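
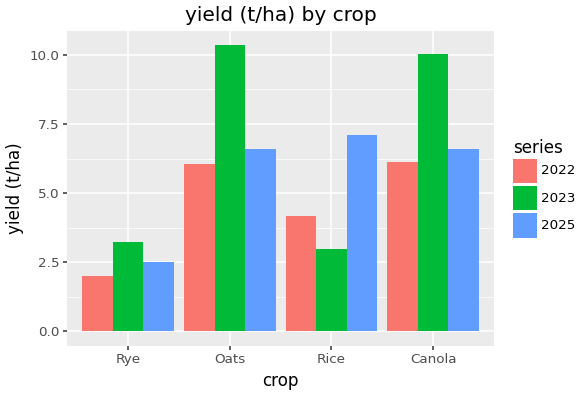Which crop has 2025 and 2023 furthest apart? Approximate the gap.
Rice: 2025 ≈ 7, 2023 ≈ 3 → gap ≈ 4. Next-largest (Oats) is only ≈ 3.

Rice, ≈ 4 t/ha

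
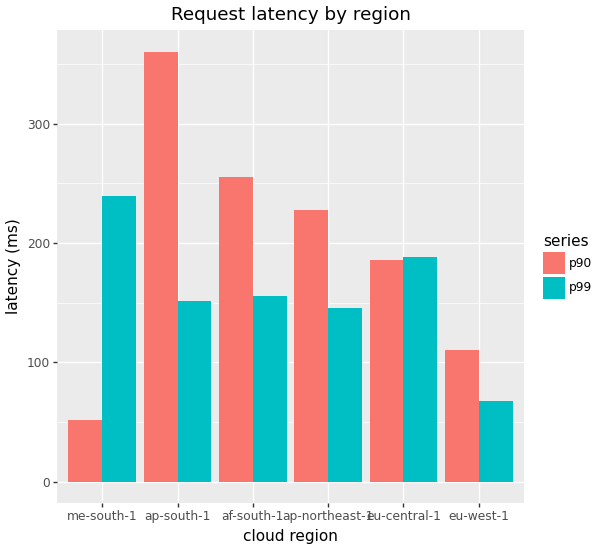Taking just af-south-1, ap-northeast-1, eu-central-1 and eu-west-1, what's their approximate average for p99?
(150 + 150 + 200 + 50) / 4 ≈ 138.

≈ 138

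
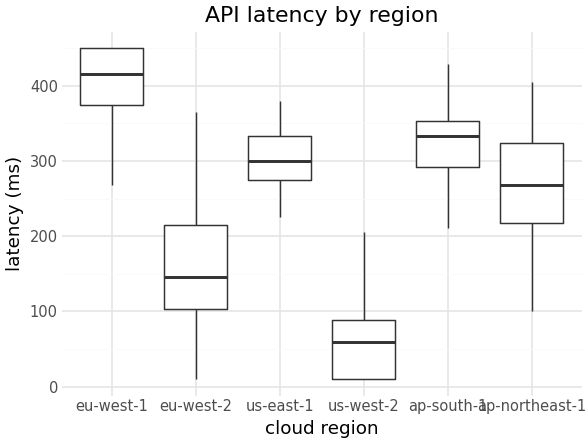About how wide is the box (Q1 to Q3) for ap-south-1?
≈ 50

Q3 ≈ 350, Q1 ≈ 300; IQR ≈ 50.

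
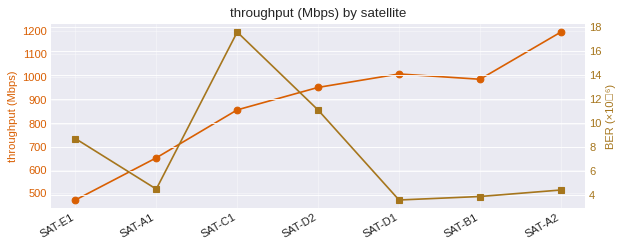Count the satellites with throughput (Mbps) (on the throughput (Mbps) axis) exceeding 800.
5

Above 800: SAT-C1, SAT-D2, SAT-D1, SAT-B1, SAT-A2.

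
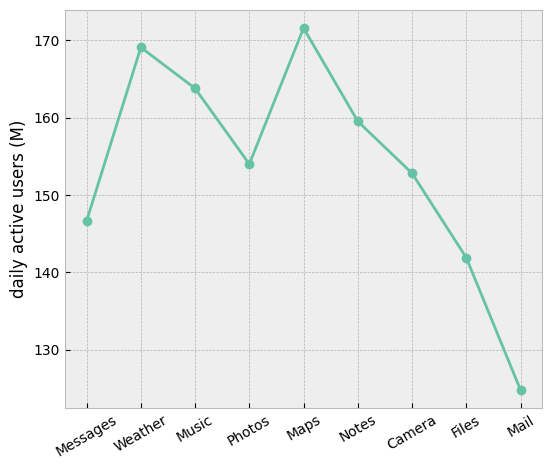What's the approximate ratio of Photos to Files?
≈ 1.11×

Photos ≈ 155, Files ≈ 140; 155/140 ≈ 1.11.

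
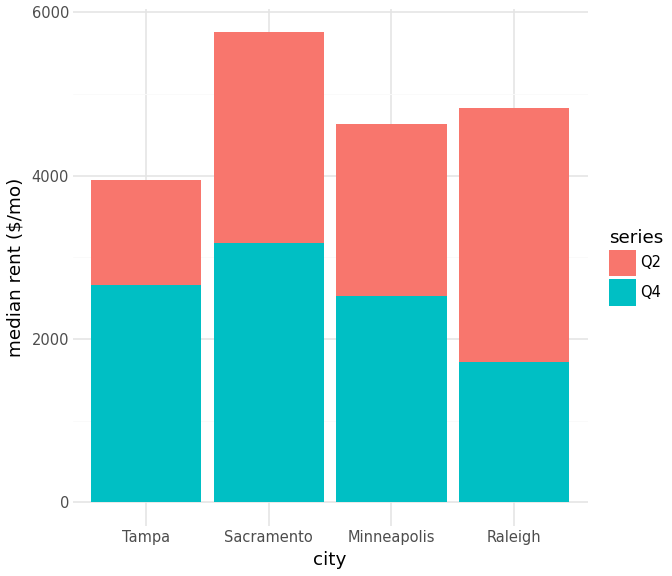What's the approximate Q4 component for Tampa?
Q4 top ≈ 2500, bottom ≈ 0; segment ≈ 2500.

≈ 2500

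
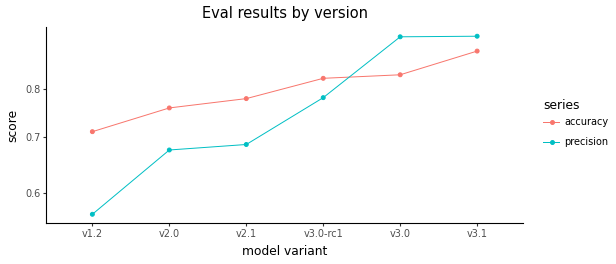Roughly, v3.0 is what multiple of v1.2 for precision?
v3.0 ≈ 0.90, v1.2 ≈ 0.55; 0.90/0.55 ≈ 1.64.

≈ 1.64×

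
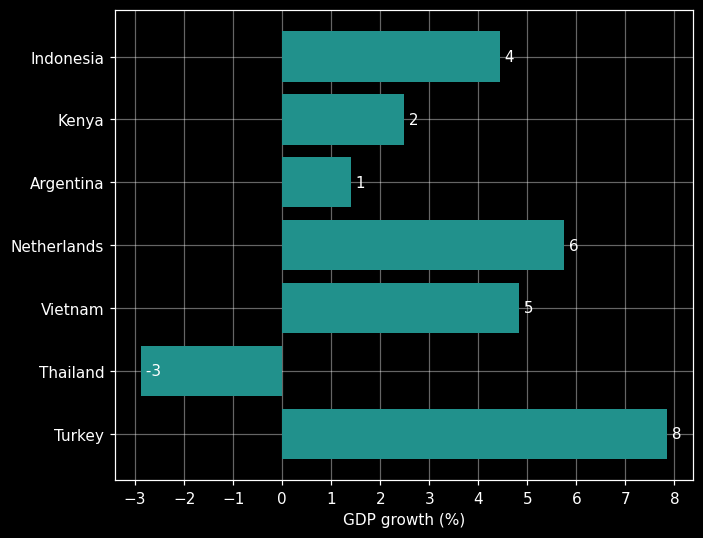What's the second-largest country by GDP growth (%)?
Top 3: Turkey ≈ 8, Netherlands ≈ 6, Vietnam ≈ 5.

Netherlands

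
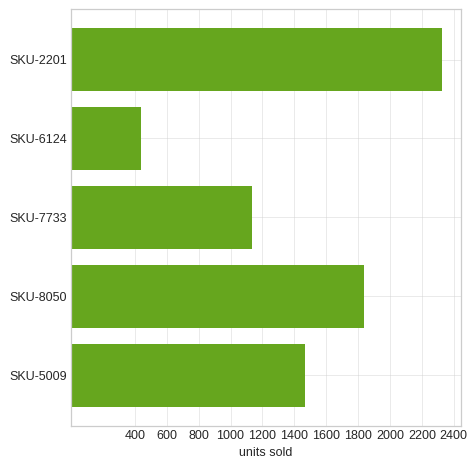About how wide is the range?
≈ 2000

Max SKU-2201 ≈ 2400, min SKU-6124 ≈ 400; range ≈ 2000.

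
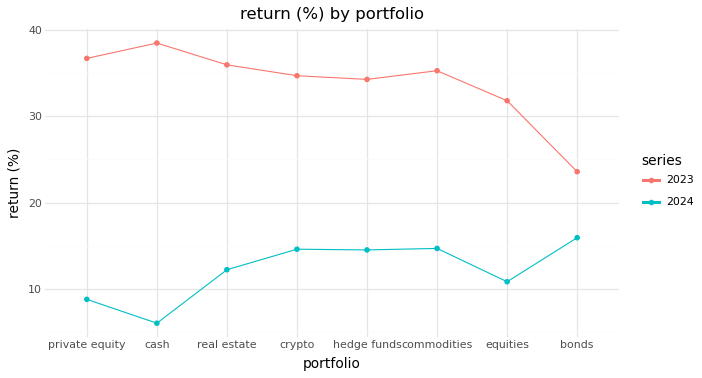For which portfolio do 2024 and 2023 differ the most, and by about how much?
cash: 2024 ≈ 5, 2023 ≈ 40 → gap ≈ 35. Next-largest (private equity) is only ≈ 25.

cash, ≈ 35 %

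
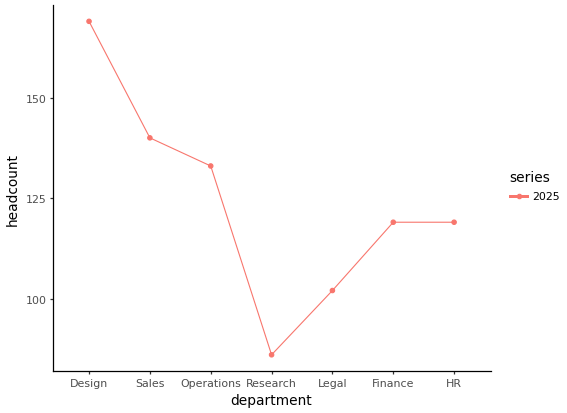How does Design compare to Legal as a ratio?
Design ≈ 170, Legal ≈ 100; 170/100 ≈ 1.7.

≈ 1.7×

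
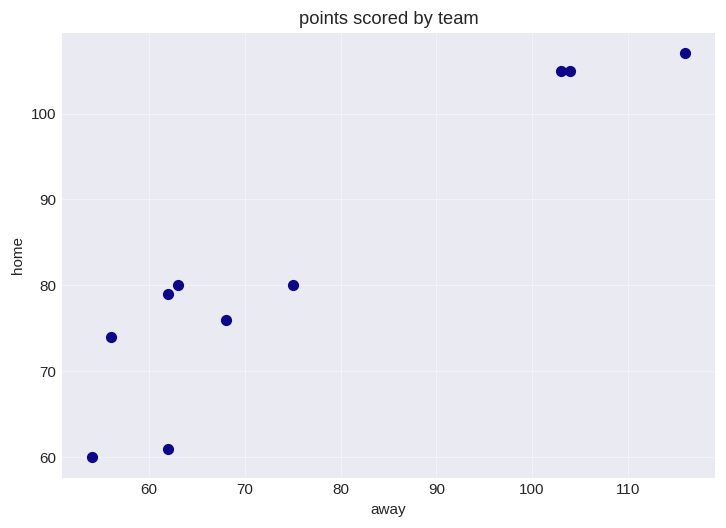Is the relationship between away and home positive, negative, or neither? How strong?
Points are positively correlated; strong (|r| ≈ 0.9).

positive, strong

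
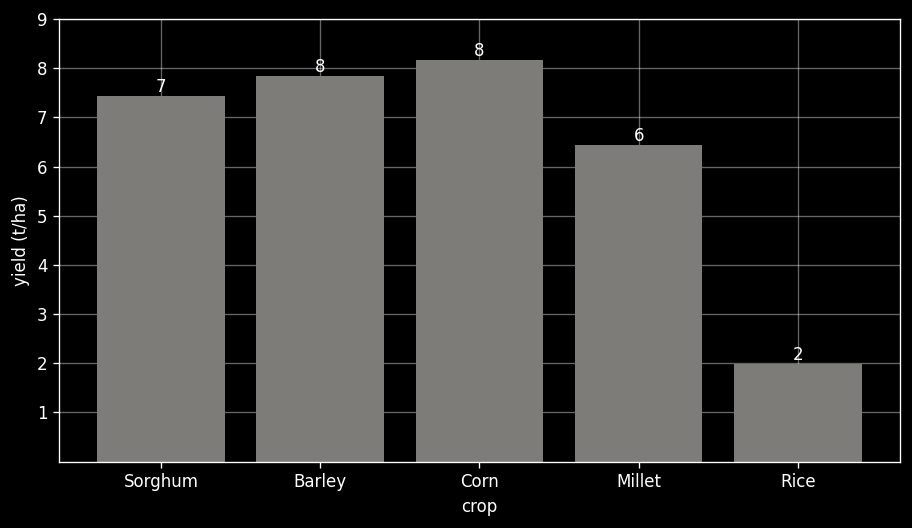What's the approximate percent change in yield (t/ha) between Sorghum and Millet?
Sorghum ≈ 7, Millet ≈ 6; (6 − 7) / 7 ≈ -14.3%.

≈ -14.3%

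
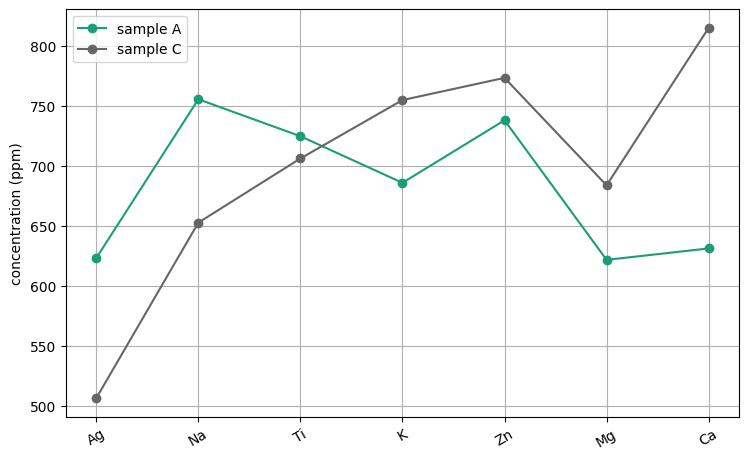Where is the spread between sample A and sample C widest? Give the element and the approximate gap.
Ca: sample A ≈ 650, sample C ≈ 800 → gap ≈ 150. Next-largest (Ag) is only ≈ 100.

Ca, ≈ 150 ppm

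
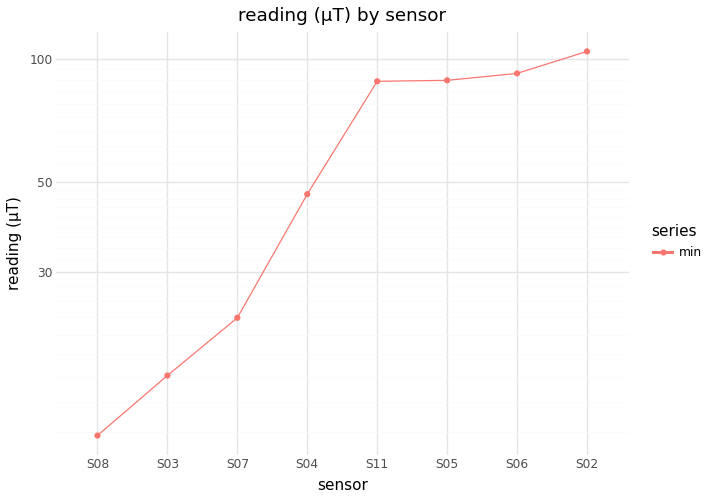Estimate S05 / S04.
≈ 1.8×

S05 ≈ 90, S04 ≈ 50; 90/50 ≈ 1.8.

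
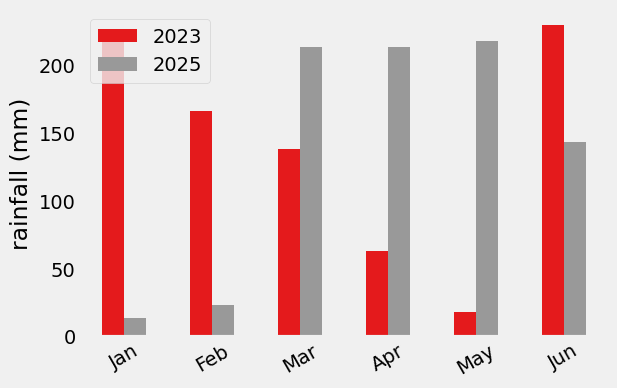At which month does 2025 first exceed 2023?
Mar

Feb: 2025 ≈ 20 vs 2023 ≈ 160 (not yet); Mar: 2025 ≈ 220 vs 2023 ≈ 140 (first crossover).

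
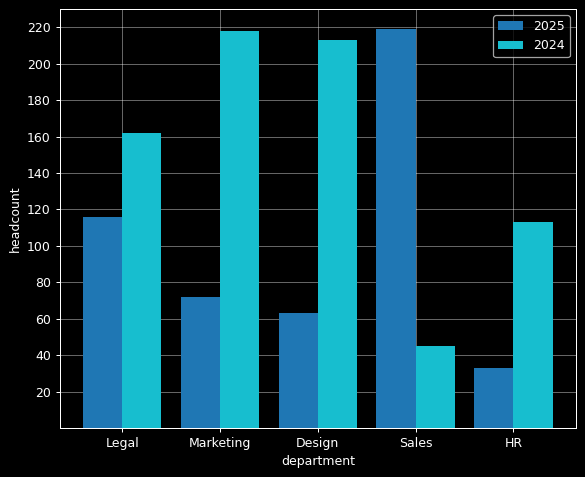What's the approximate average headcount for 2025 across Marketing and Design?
(80 + 60) / 2 ≈ 70.

≈ 70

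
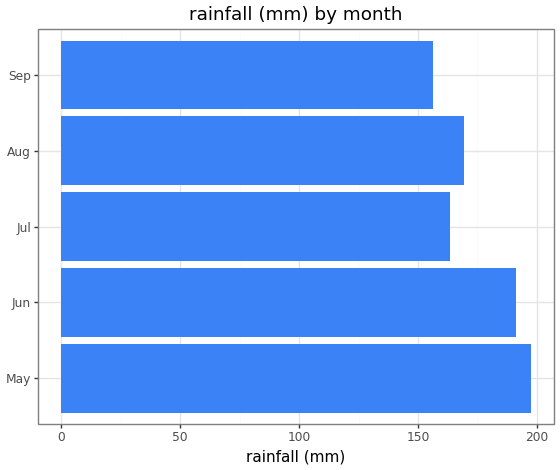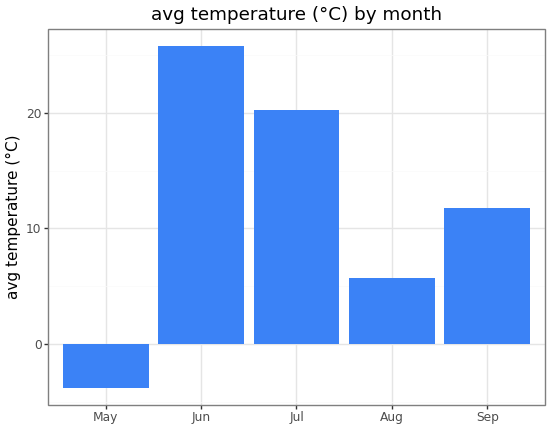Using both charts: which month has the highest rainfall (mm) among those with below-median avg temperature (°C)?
Chart 2 median avg temperature (°C) ≈ 10; below-median months: May, Aug. Among those, May has the highest rainfall (mm) (≈ 200).

May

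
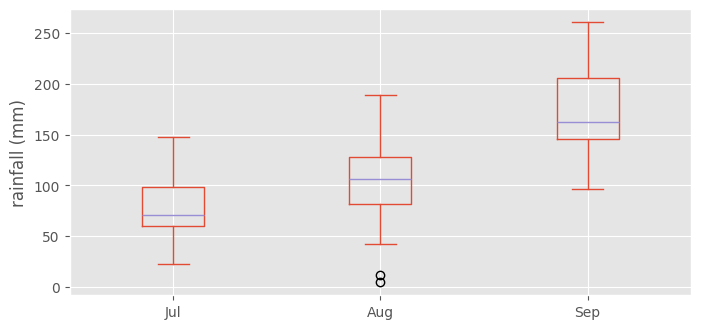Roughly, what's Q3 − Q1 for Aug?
≈ 50

Q3 ≈ 130, Q1 ≈ 80; IQR ≈ 50.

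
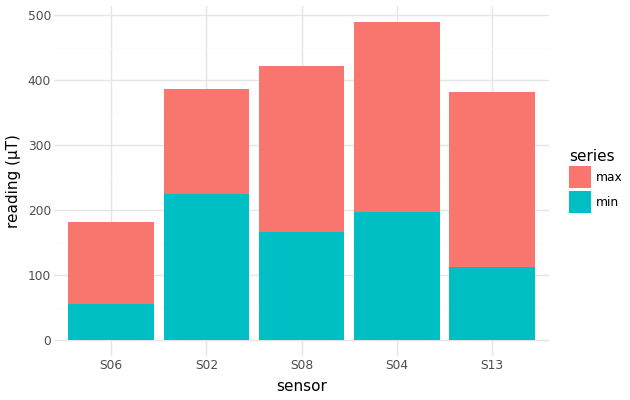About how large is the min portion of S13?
min top ≈ 100, bottom ≈ 0; segment ≈ 100.

≈ 100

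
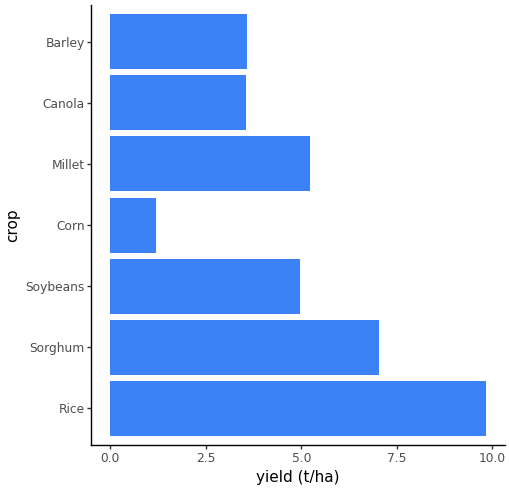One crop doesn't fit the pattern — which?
Rice

Rice ≈ 10; the rest sit between ≈ 1 and ≈ 7.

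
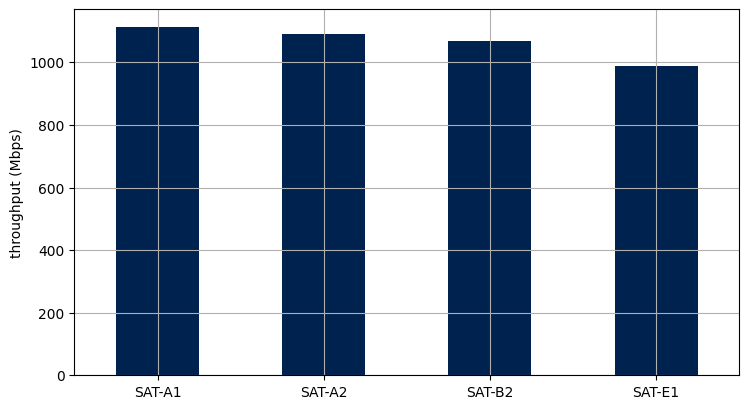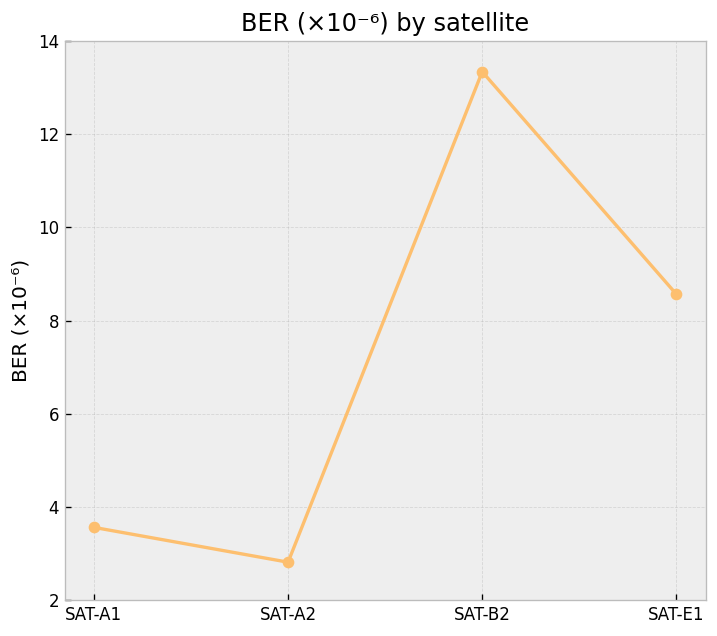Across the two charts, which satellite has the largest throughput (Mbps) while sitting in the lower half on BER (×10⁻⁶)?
SAT-A1

Chart 2 median BER (×10⁻⁶) ≈ 6; below-median satellites: SAT-A1, SAT-A2. Among those, SAT-A1 has the highest throughput (Mbps) (≈ 1200).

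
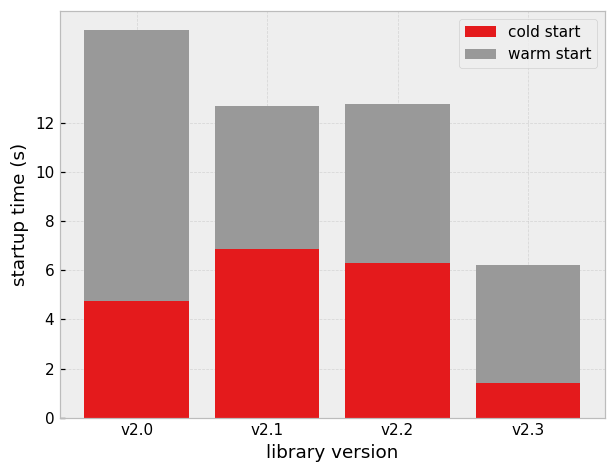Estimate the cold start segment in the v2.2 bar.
cold start top ≈ 6, bottom ≈ 0; segment ≈ 6.

≈ 6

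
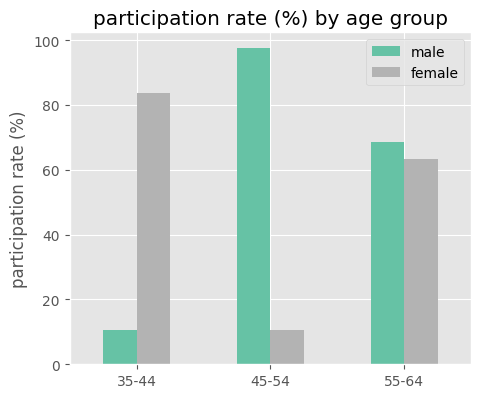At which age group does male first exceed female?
45-54

35-44: male ≈ 10 vs female ≈ 80 (not yet); 45-54: male ≈ 100 vs female ≈ 10 (first crossover).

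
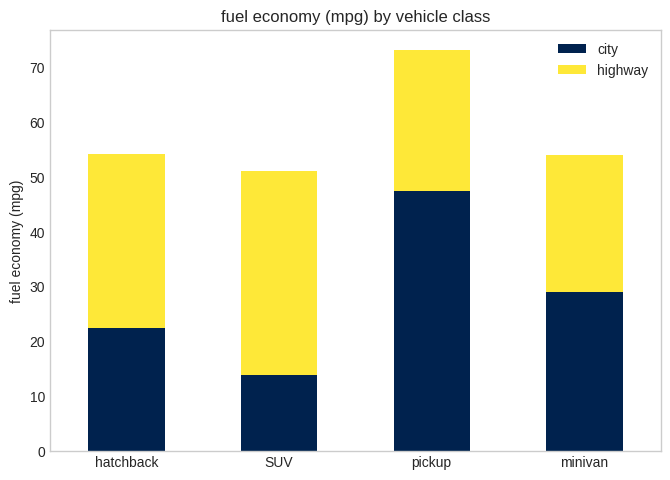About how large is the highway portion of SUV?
≈ 40

highway top ≈ 50, bottom ≈ 10; segment ≈ 40.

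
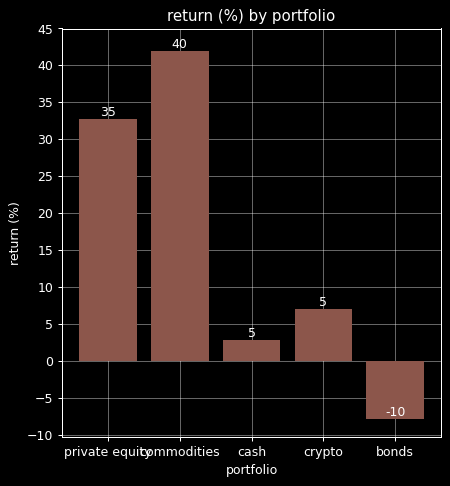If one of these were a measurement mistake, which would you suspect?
commodities

commodities ≈ 40; the rest sit between ≈ -10 and ≈ 35.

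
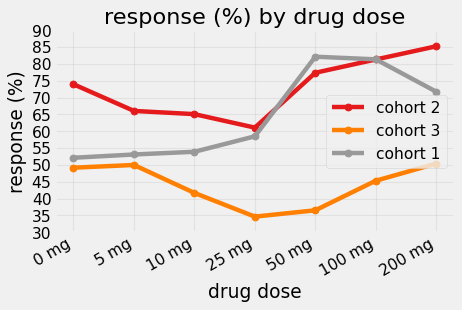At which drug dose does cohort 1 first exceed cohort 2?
50 mg

25 mg: cohort 1 ≈ 60 vs cohort 2 ≈ 60 (not yet); 50 mg: cohort 1 ≈ 80 vs cohort 2 ≈ 75 (first crossover).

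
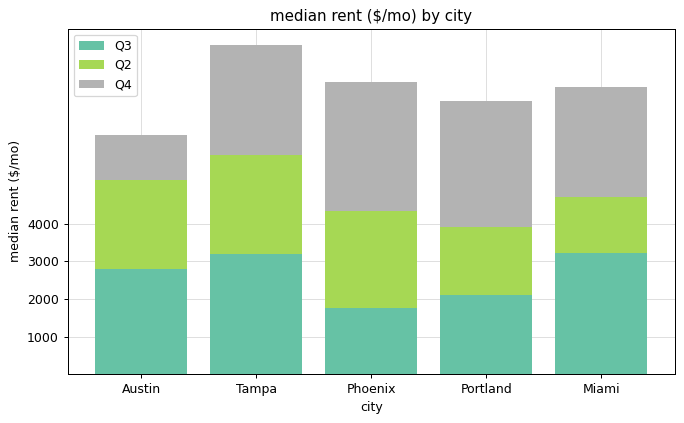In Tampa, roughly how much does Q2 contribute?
≈ 3000

Q2 top ≈ 6000, bottom ≈ 3000; segment ≈ 3000.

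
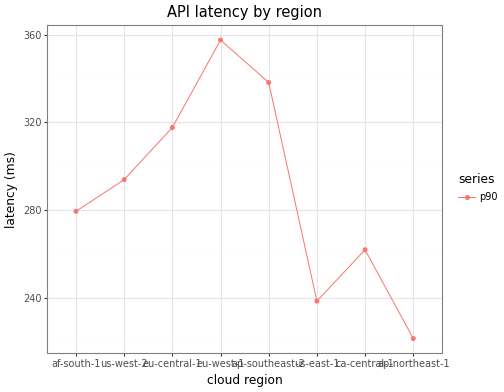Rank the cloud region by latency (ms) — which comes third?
Top 4: eu-west-1 ≈ 360, ap-southeast-2 ≈ 340, eu-central-1 ≈ 320, us-west-2 ≈ 300.

eu-central-1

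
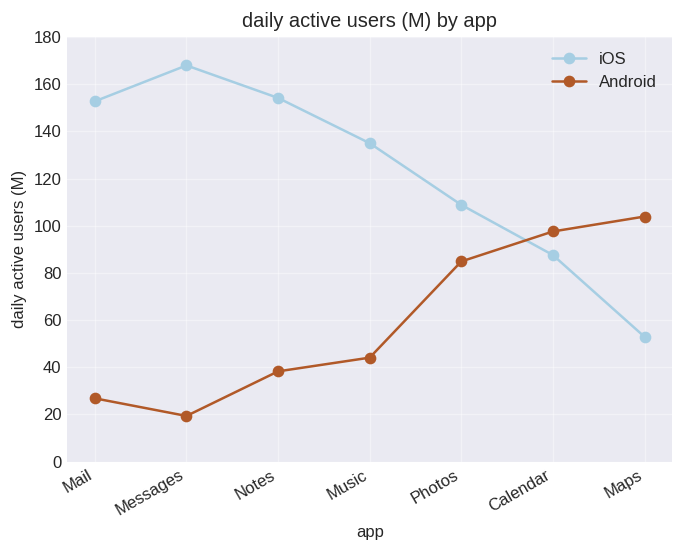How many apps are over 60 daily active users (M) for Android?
3

Above 60: Photos, Calendar, Maps.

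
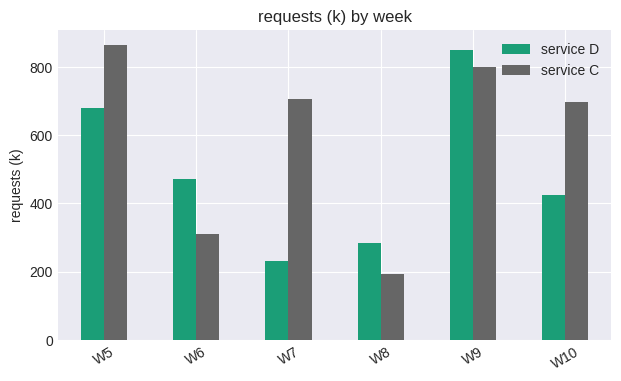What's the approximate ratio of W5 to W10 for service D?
W5 ≈ 700, W10 ≈ 400; 700/400 ≈ 1.75.

≈ 1.75×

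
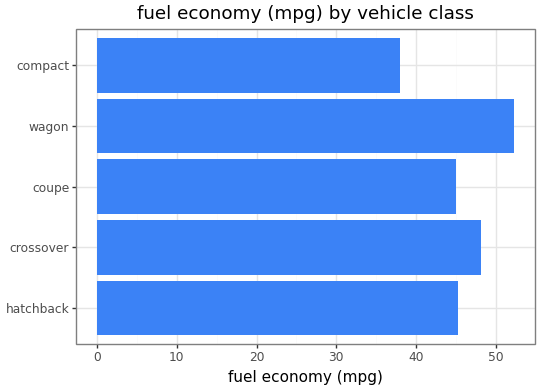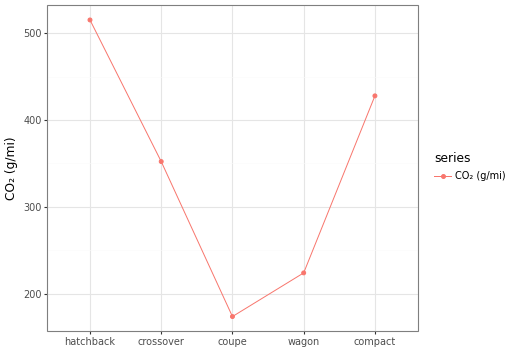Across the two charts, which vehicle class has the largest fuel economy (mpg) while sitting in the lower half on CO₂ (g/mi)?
wagon

Chart 2 median CO₂ (g/mi) ≈ 350; below-median vehicle classes: coupe, wagon. Among those, wagon has the highest fuel economy (mpg) (≈ 50).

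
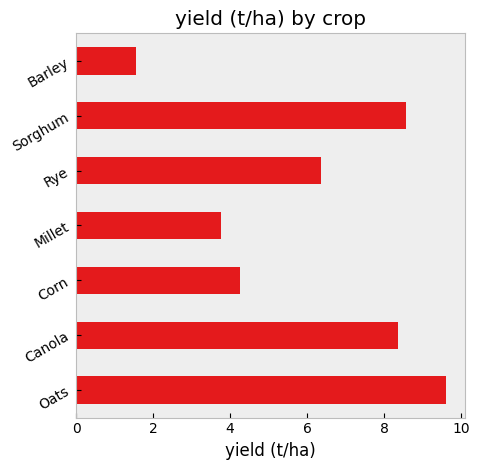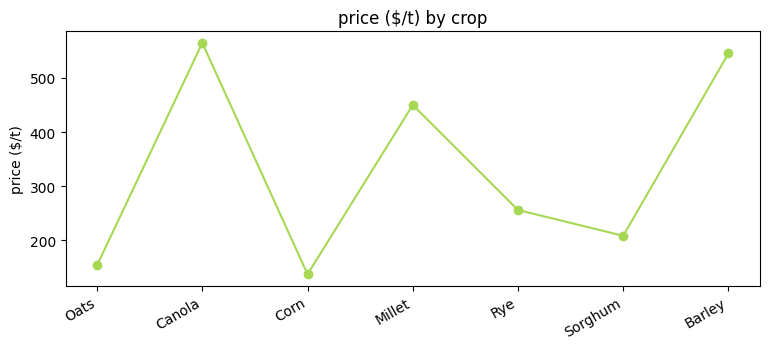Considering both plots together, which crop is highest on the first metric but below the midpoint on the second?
Oats

Chart 2 median price ($/t) ≈ 300; below-median crops: Oats, Corn, Sorghum. Among those, Oats has the highest yield (t/ha) (≈ 10).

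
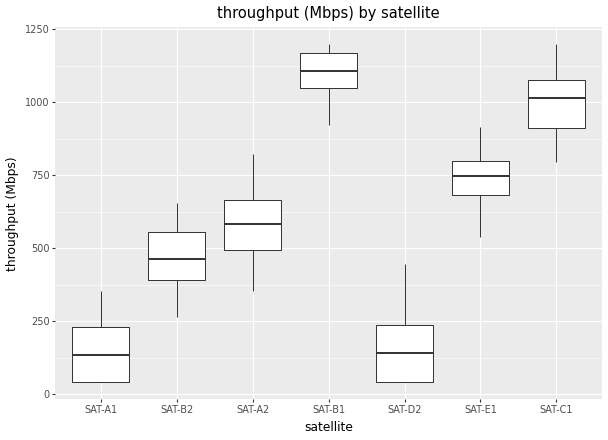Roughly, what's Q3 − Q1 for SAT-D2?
≈ 200

Q3 ≈ 200, Q1 ≈ 0; IQR ≈ 200.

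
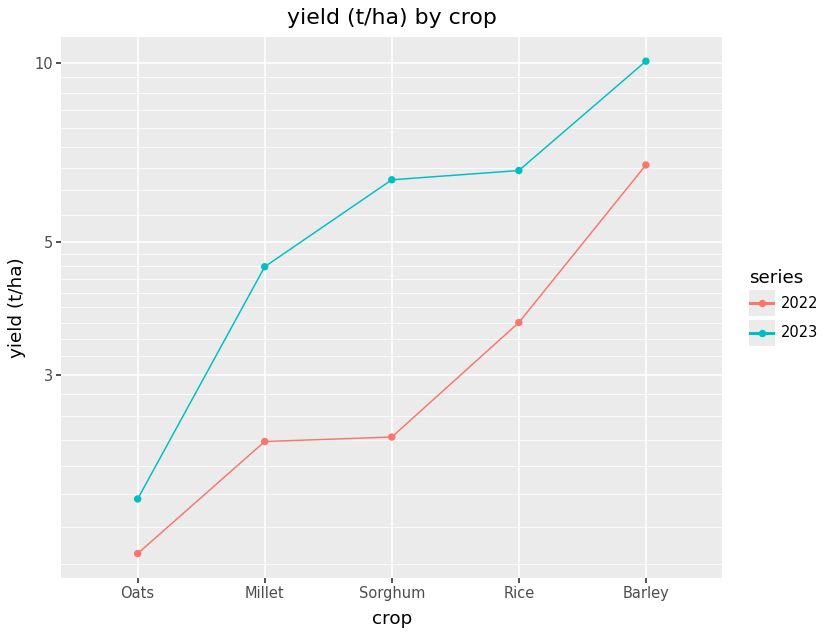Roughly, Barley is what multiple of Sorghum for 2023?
Barley ≈ 10, Sorghum ≈ 6; 10/6 ≈ 1.67.

≈ 1.67×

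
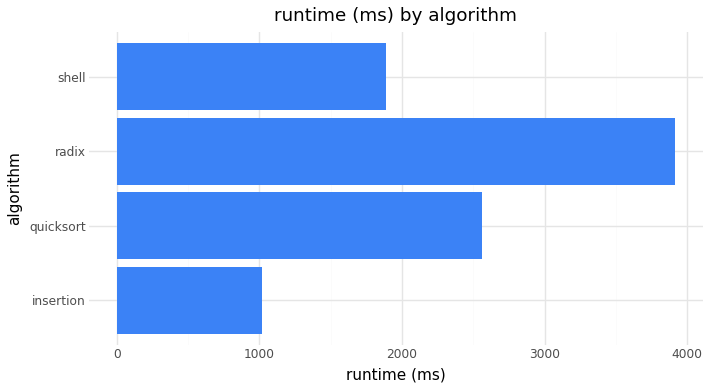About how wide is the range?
Max radix ≈ 4000, min insertion ≈ 1000; range ≈ 3000.

≈ 3000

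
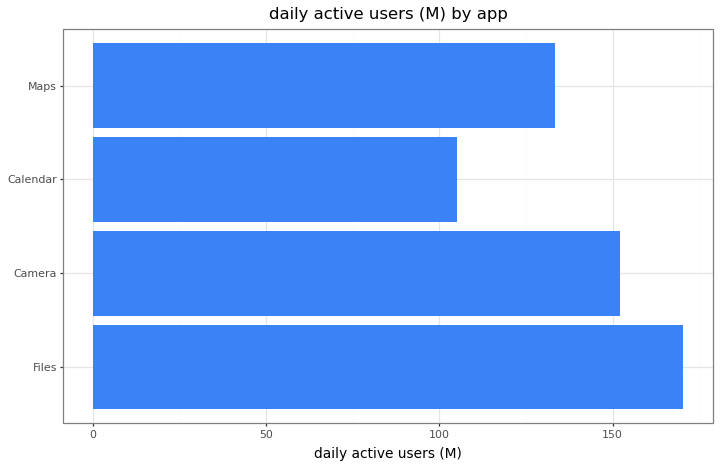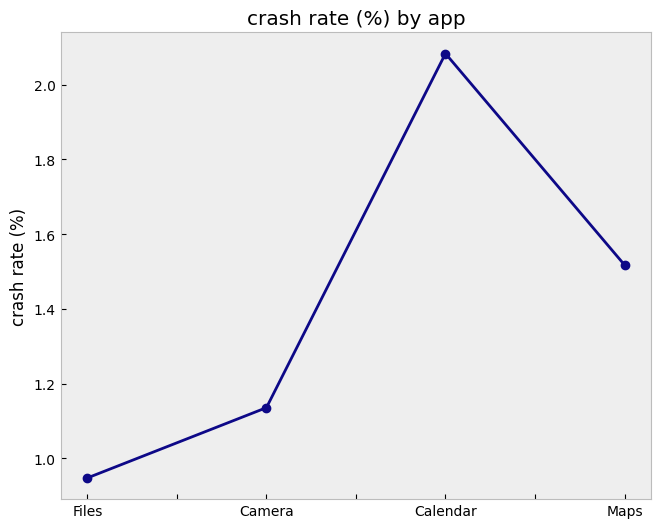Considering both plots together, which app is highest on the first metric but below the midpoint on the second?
Chart 2 median crash rate (%) ≈ 1.4; below-median apps: Files, Camera. Among those, Files has the highest daily active users (M) (≈ 180).

Files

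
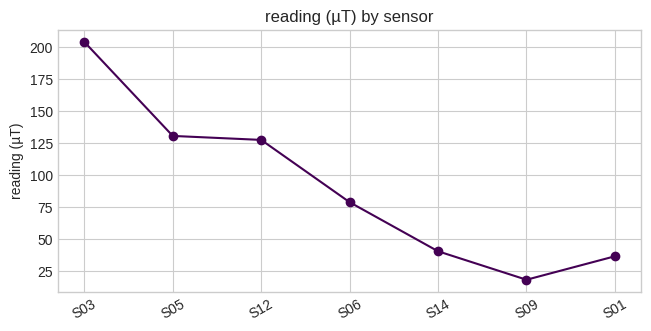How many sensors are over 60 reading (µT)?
Above 60: S03, S05, S12, S06.

4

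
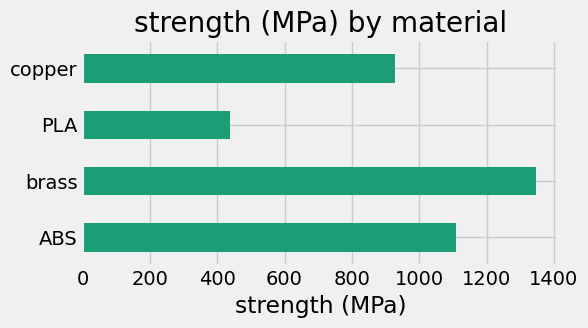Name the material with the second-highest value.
Top 3: brass ≈ 1400, ABS ≈ 1200, copper ≈ 1000.

ABS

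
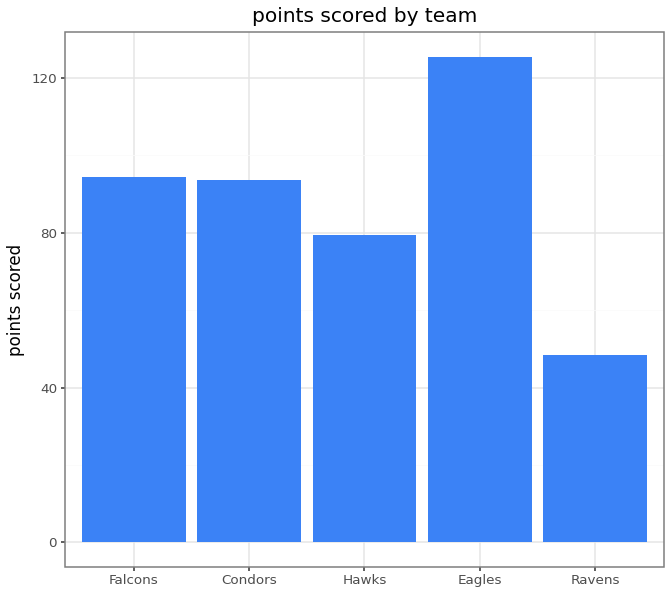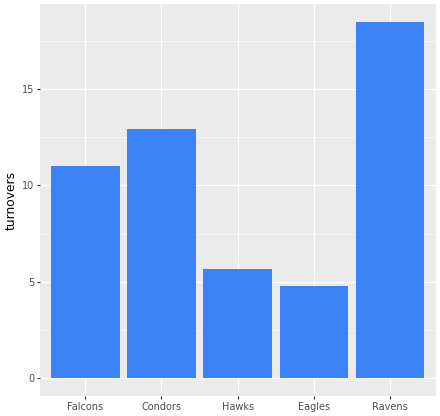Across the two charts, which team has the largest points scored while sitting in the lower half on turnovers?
Chart 2 median turnovers ≈ 10; below-median teams: Hawks, Eagles. Among those, Eagles has the highest points scored (≈ 120).

Eagles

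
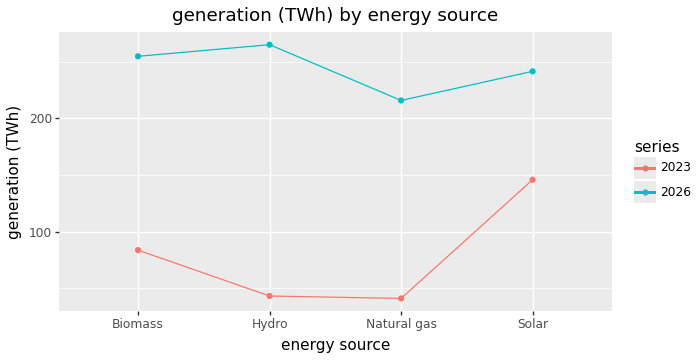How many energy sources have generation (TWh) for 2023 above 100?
1

Above 100: Solar.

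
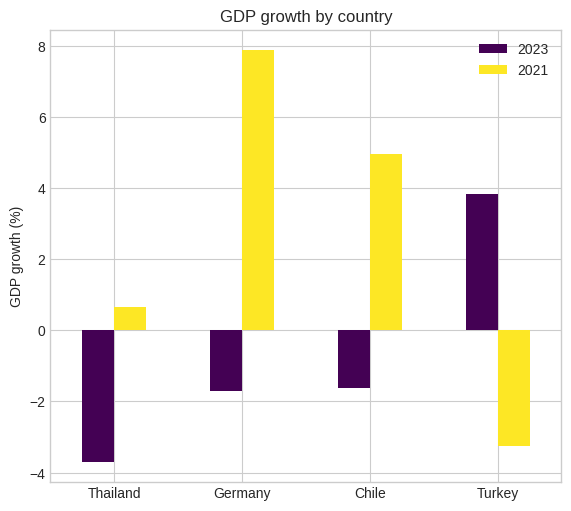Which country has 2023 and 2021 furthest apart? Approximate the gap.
Germany: 2023 ≈ -2, 2021 ≈ 8 → gap ≈ 10. Next-largest (Turkey) is only ≈ 7.

Germany, ≈ 10 %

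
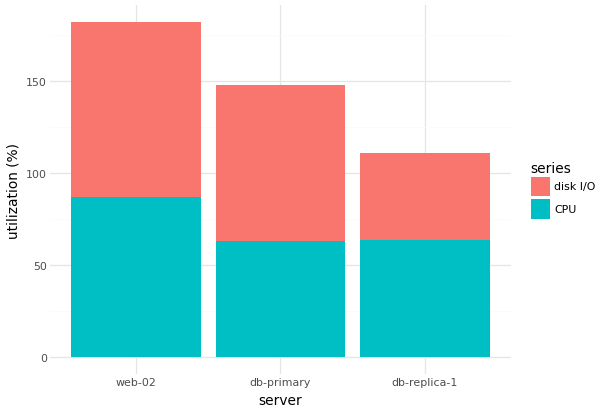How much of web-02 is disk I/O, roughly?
≈ 100

disk I/O top ≈ 180, bottom ≈ 80; segment ≈ 100.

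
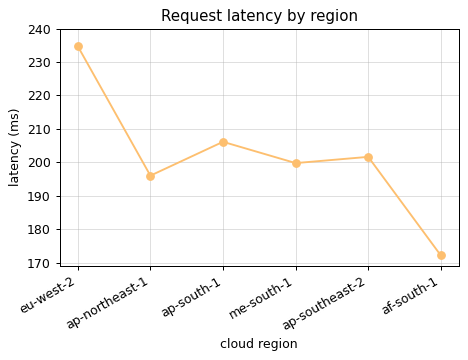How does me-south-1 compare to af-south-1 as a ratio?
me-south-1 ≈ 200, af-south-1 ≈ 170; 200/170 ≈ 1.18.

≈ 1.18×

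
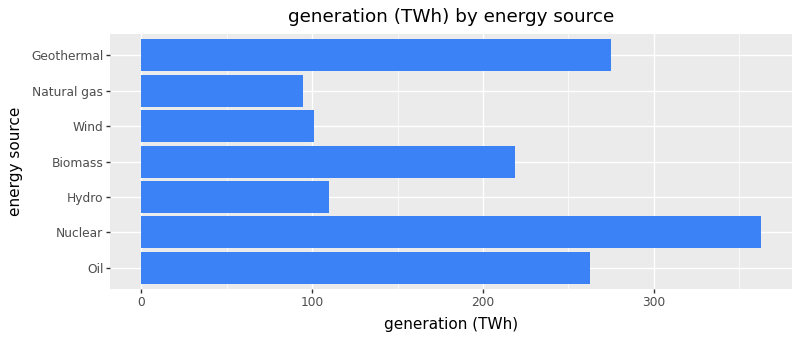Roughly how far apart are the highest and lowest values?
Max Nuclear ≈ 350, min Natural gas ≈ 100; range ≈ 250.

≈ 250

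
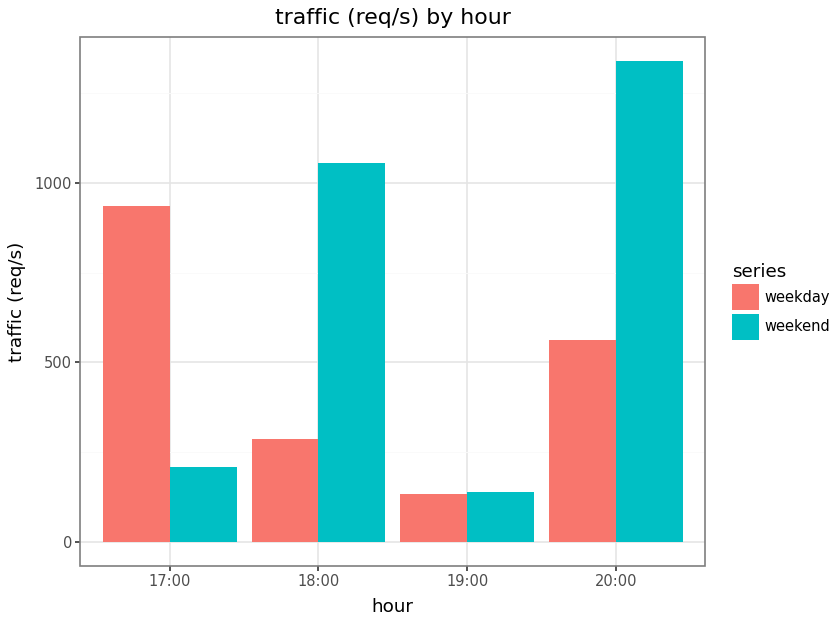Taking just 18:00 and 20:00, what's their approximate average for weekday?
(200 + 600) / 2 ≈ 400.

≈ 400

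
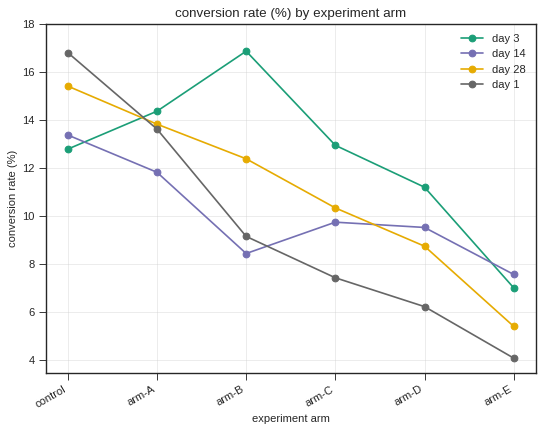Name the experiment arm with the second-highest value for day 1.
arm-A

Top 3 for day 1: control ≈ 16, arm-A ≈ 14, arm-B ≈ 10.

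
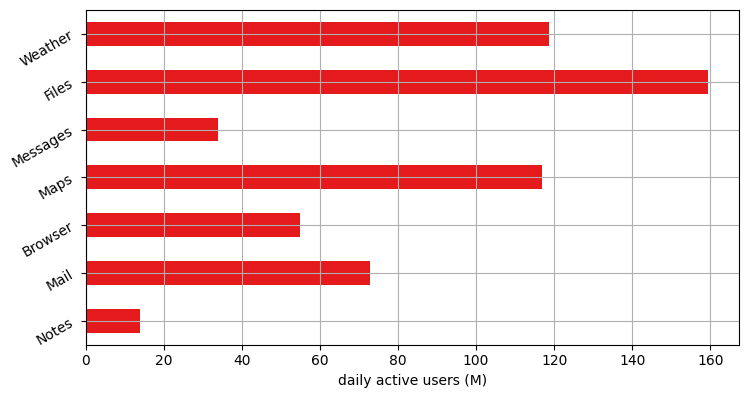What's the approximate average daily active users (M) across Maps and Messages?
≈ 80

(120 + 40) / 2 ≈ 80.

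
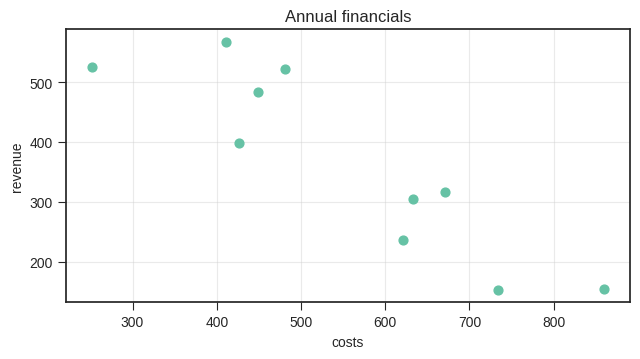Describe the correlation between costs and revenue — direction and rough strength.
negative, strong

Points are negatively correlated; strong (|r| ≈ 0.9).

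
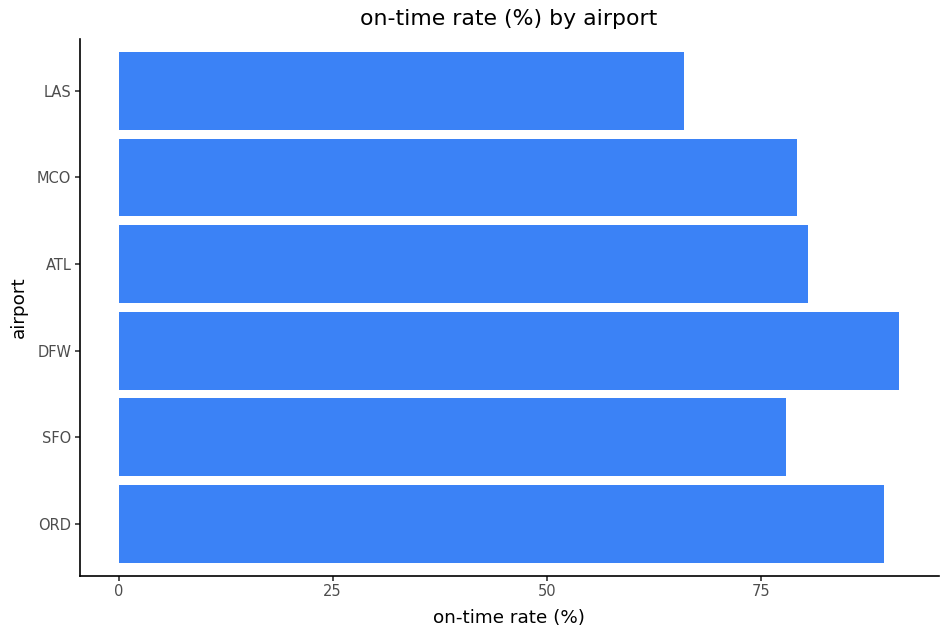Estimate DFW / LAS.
≈ 1.29×

DFW ≈ 90, LAS ≈ 70; 90/70 ≈ 1.29.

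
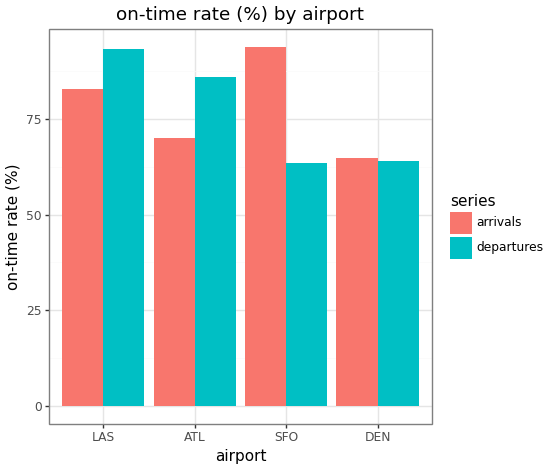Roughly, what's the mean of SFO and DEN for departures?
(60 + 60) / 2 ≈ 60.

≈ 60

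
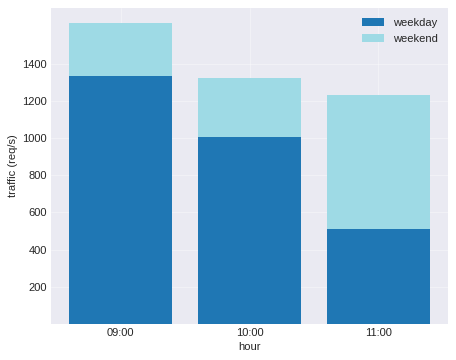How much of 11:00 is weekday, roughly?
weekday top ≈ 600, bottom ≈ 0; segment ≈ 600.

≈ 600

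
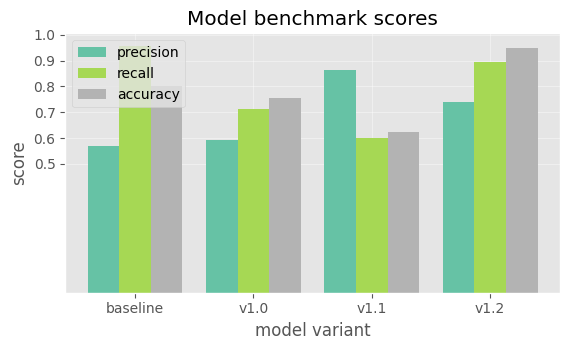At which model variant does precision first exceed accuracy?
v1.0: precision ≈ 0.6 vs accuracy ≈ 0.8 (not yet); v1.1: precision ≈ 0.9 vs accuracy ≈ 0.6 (first crossover).

v1.1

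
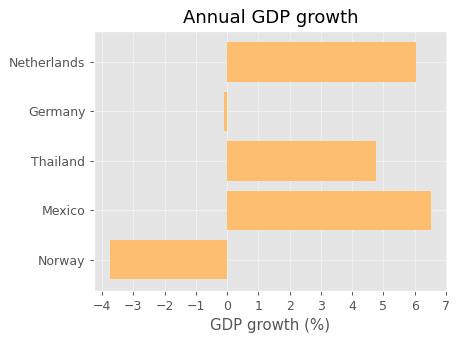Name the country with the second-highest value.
Top 3: Mexico ≈ 7, Netherlands ≈ 6, Thailand ≈ 5.

Netherlands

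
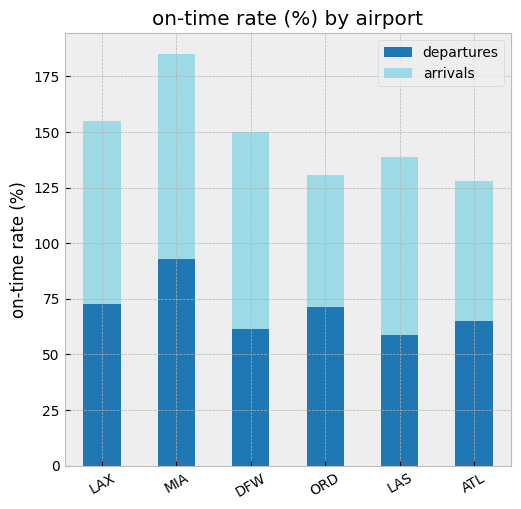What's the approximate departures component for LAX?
≈ 80

departures top ≈ 80, bottom ≈ 0; segment ≈ 80.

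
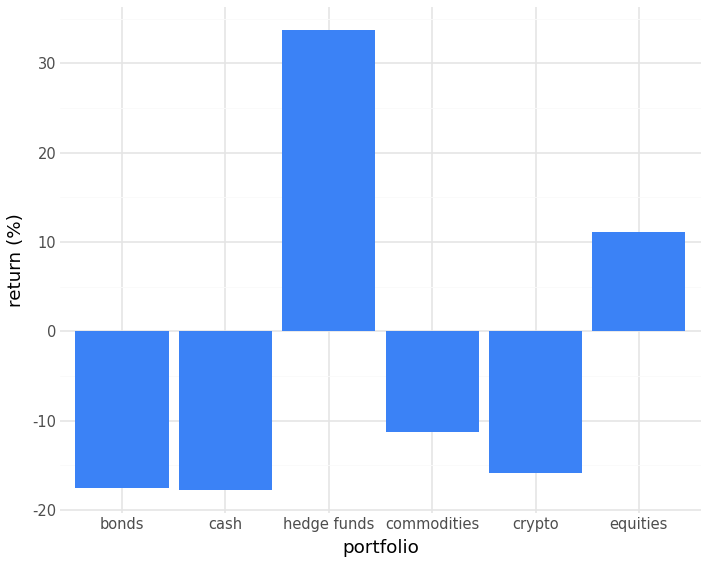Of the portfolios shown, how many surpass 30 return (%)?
Above 30: hedge funds.

1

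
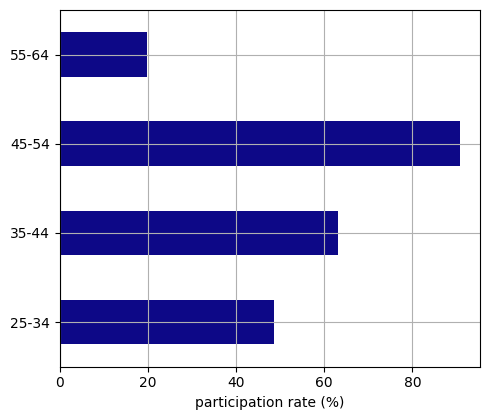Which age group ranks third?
25-34

Top 4: 45-54 ≈ 90, 35-44 ≈ 60, 25-34 ≈ 50, 55-64 ≈ 20.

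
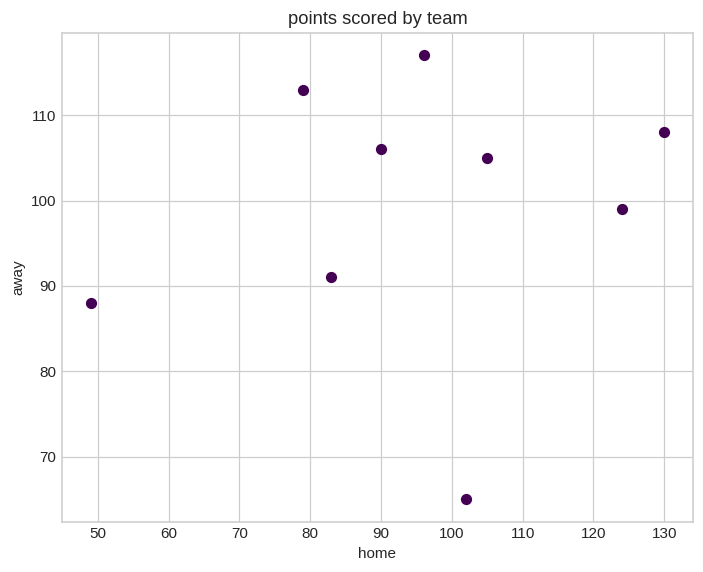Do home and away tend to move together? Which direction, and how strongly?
Points are roughly uncorrelated; weak (|r| ≈ 0.2).

no clear correlation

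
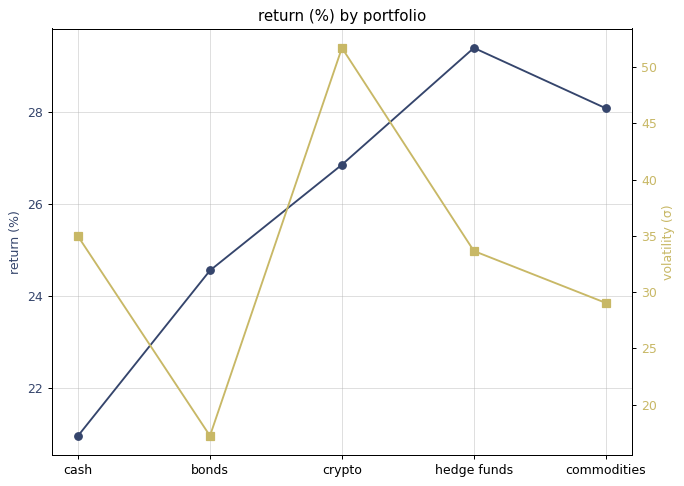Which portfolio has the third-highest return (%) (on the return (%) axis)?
crypto

Top 4 (on the return (%) axis): hedge funds ≈ 29, commodities ≈ 28, crypto ≈ 27, bonds ≈ 25.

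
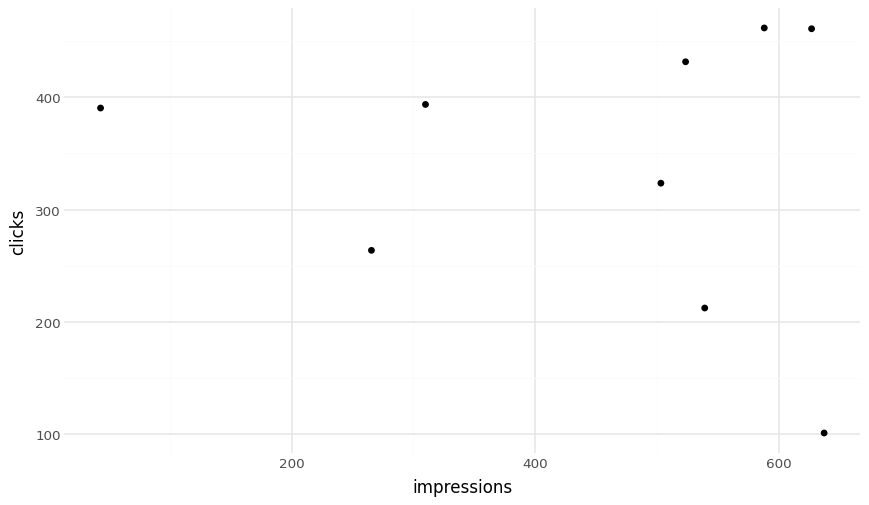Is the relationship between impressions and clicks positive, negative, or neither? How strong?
Points are roughly uncorrelated; weak (|r| ≈ 0.1).

no clear correlation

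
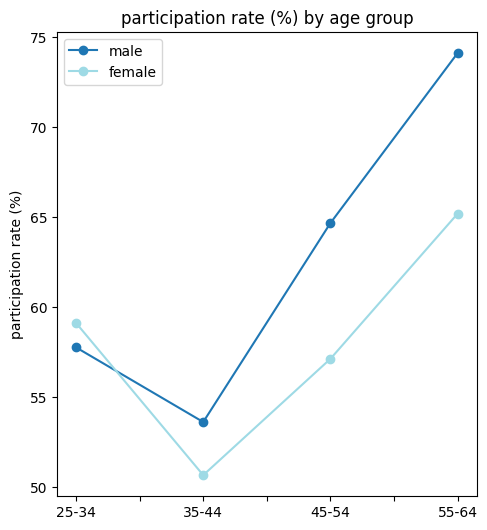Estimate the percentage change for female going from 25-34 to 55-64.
25-34 ≈ 60, 55-64 ≈ 66; (66 − 60) / 60 ≈ +10%.

≈ +10%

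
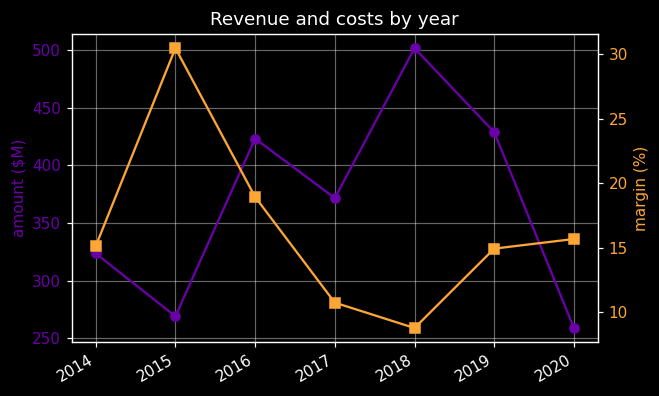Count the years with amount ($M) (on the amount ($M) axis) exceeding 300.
5

Above 300: 2014, 2016, 2017, 2018, 2019.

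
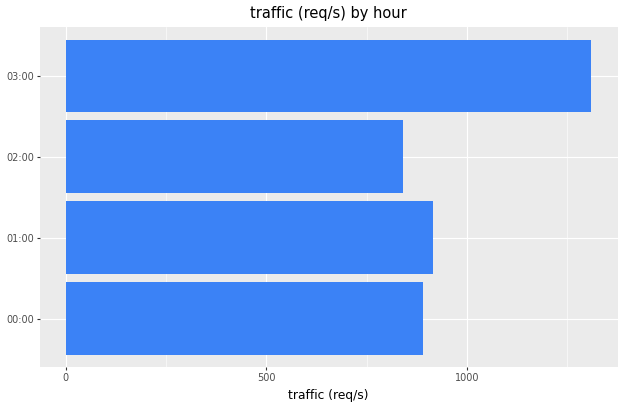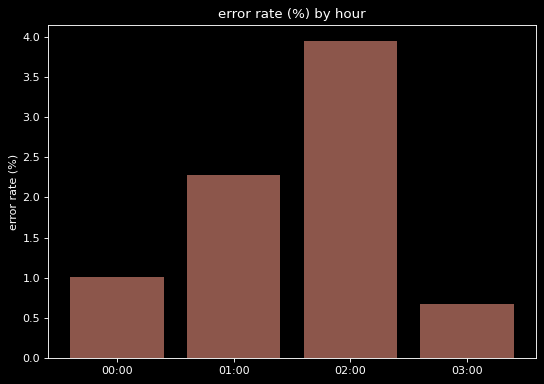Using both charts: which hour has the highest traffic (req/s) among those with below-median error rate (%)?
Chart 2 median error rate (%) ≈ 1.5; below-median hours: 00:00, 03:00. Among those, 03:00 has the highest traffic (req/s) (≈ 1400).

03:00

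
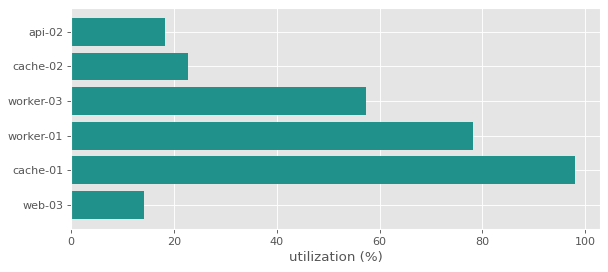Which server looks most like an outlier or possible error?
cache-01

cache-01 ≈ 100; the rest sit between ≈ 10 and ≈ 80.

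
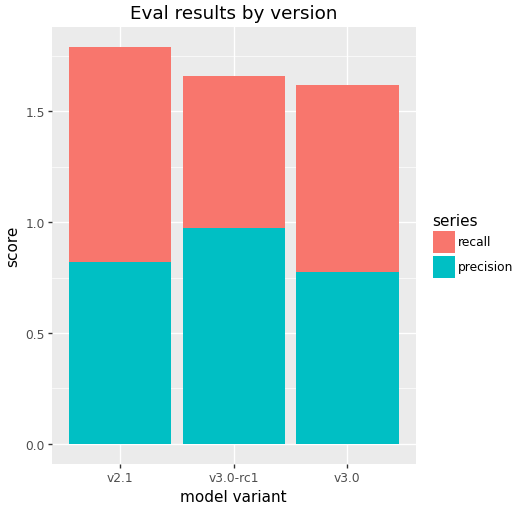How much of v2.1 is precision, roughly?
≈ 0.8

precision top ≈ 0.8, bottom ≈ 0.0; segment ≈ 0.8.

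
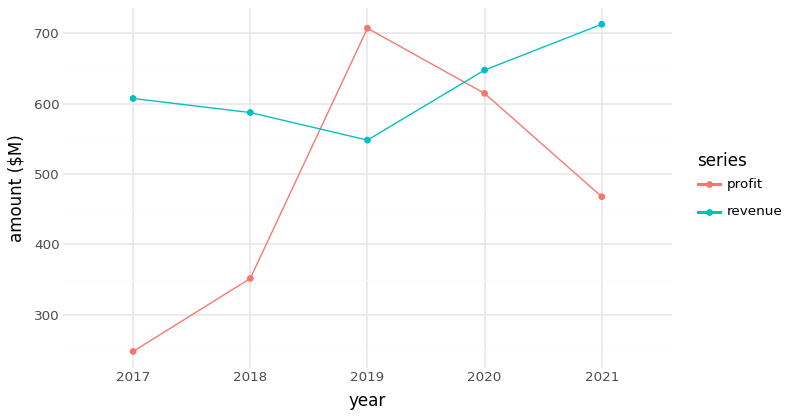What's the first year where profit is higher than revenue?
2018: profit ≈ 350 vs revenue ≈ 600 (not yet); 2019: profit ≈ 700 vs revenue ≈ 550 (first crossover).

2019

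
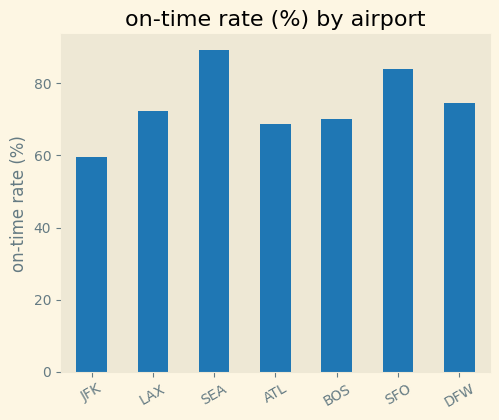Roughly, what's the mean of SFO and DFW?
≈ 75

(80 + 70) / 2 ≈ 75.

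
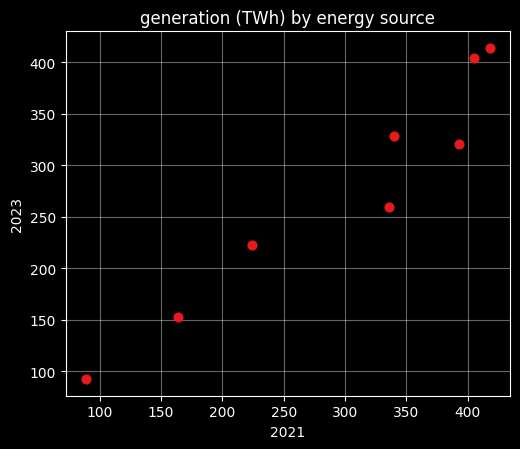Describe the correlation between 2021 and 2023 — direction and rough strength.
positive, strong

Points are positively correlated; strong (|r| ≈ 1.0).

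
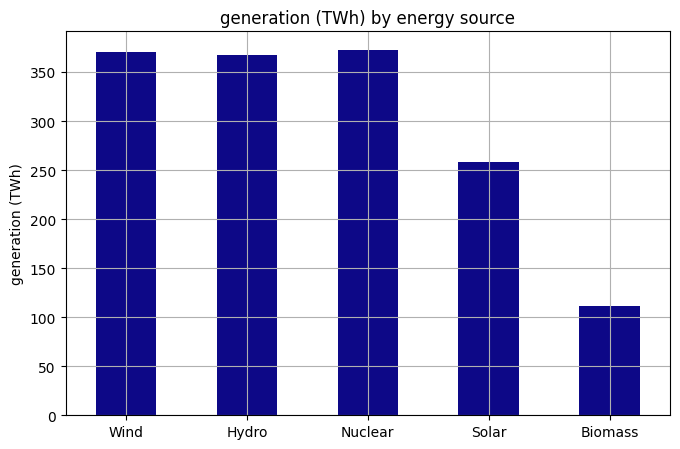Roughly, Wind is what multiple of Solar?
≈ 1.4×

Wind ≈ 350, Solar ≈ 250; 350/250 ≈ 1.4.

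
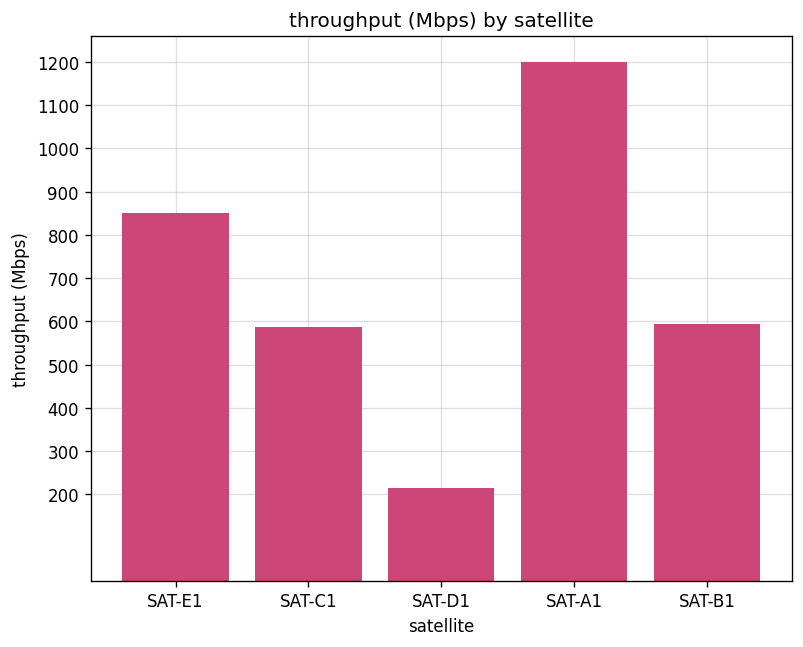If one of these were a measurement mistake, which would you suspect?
SAT-A1 ≈ 1200; the rest sit between ≈ 200 and ≈ 900.

SAT-A1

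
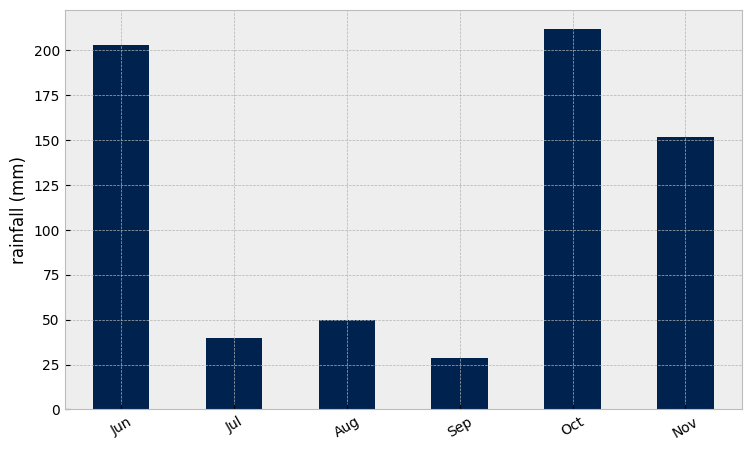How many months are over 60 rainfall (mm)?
Above 60: Jun, Oct, Nov.

3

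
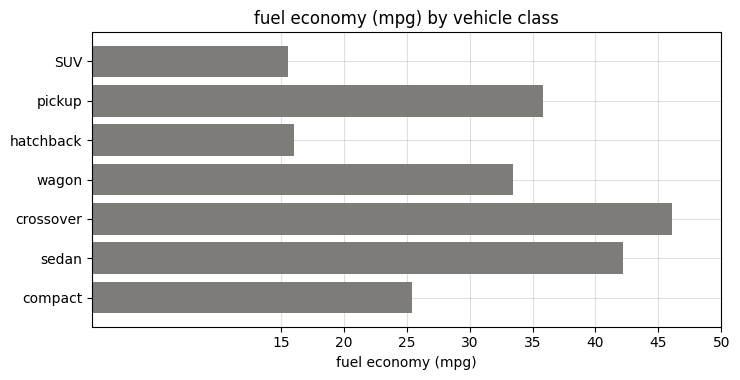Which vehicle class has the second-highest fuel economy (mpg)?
Top 3: crossover ≈ 45, sedan ≈ 40, pickup ≈ 35.

sedan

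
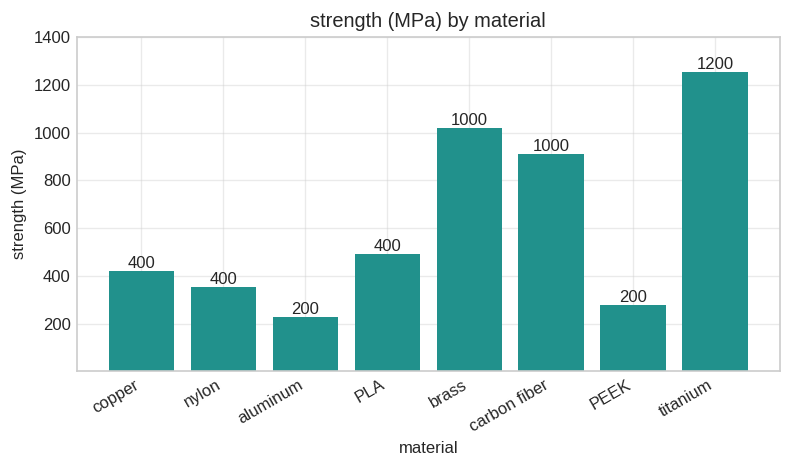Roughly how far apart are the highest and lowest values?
Max titanium ≈ 1200, min aluminum ≈ 200; range ≈ 1000.

≈ 1000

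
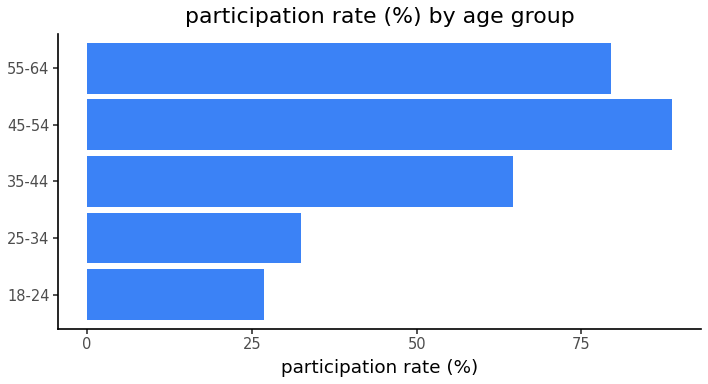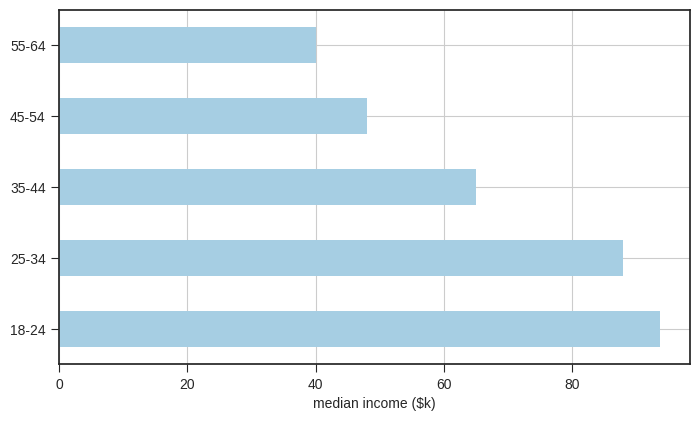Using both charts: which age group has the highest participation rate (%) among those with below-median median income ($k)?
45-54

Chart 2 median median income ($k) ≈ 70; below-median age groups: 45-54, 55-64. Among those, 45-54 has the highest participation rate (%) (≈ 90).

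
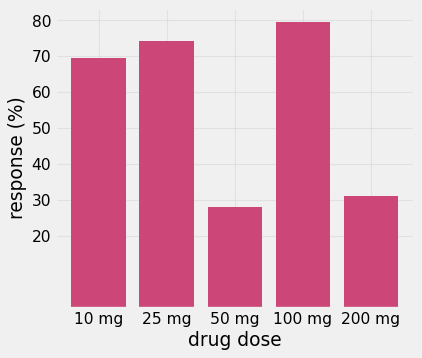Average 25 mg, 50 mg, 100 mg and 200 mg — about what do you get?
≈ 52

(70 + 30 + 80 + 30) / 4 ≈ 52.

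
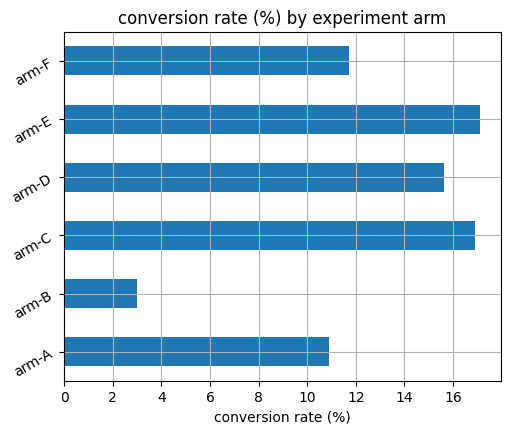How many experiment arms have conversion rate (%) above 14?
3

Above 14: arm-C, arm-D, arm-E.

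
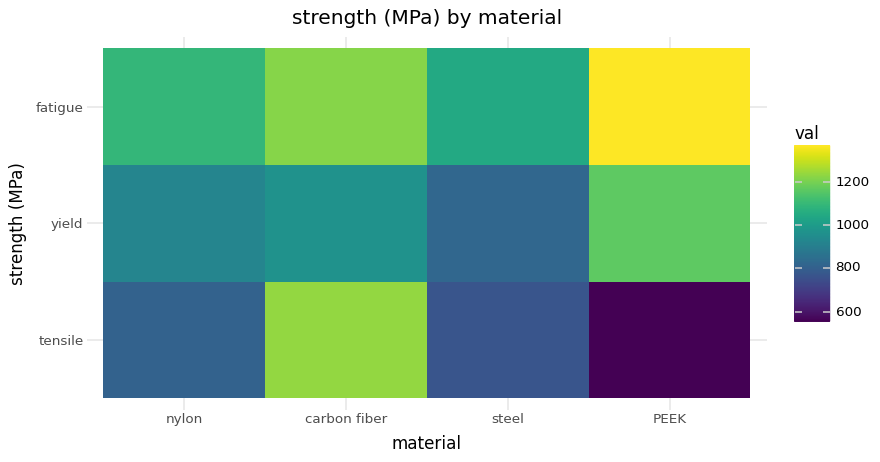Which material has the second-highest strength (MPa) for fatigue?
Top 3 for fatigue: PEEK ≈ 1400, carbon fiber ≈ 1200, nylon ≈ 1100.

carbon fiber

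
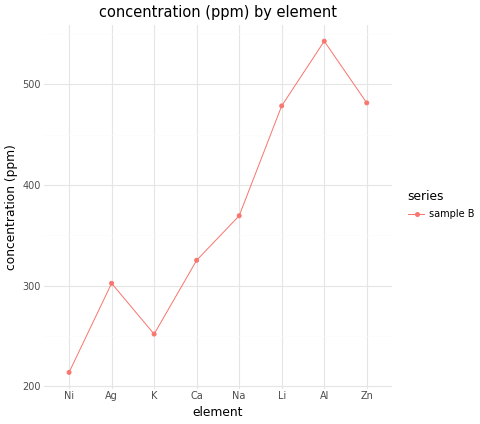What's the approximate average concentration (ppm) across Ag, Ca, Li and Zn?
≈ 412

(300 + 350 + 500 + 500) / 4 ≈ 412.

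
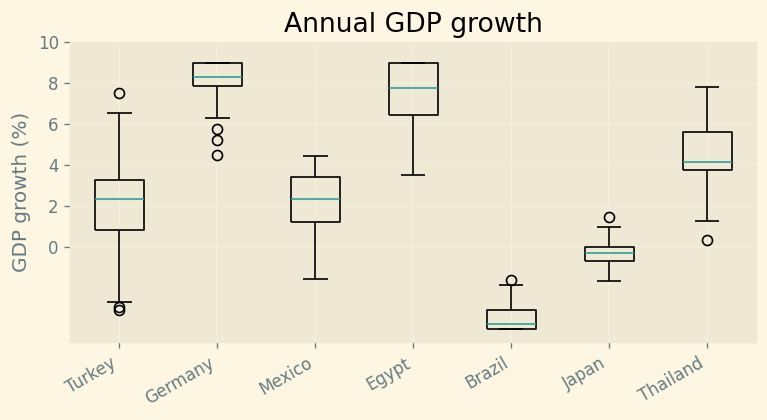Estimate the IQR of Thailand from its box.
Q3 ≈ 6, Q1 ≈ 4; IQR ≈ 2.

≈ 2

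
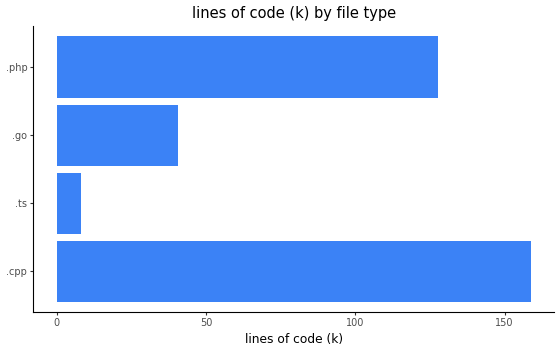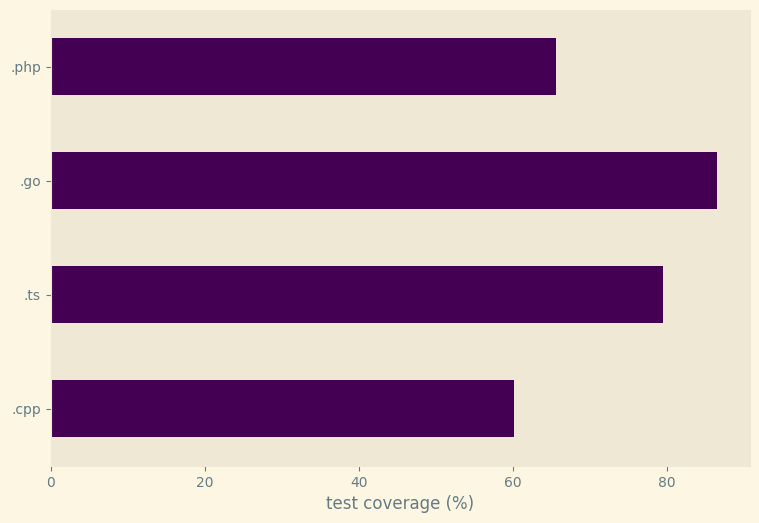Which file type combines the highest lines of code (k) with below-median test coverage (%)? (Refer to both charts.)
.cpp

Chart 2 median test coverage (%) ≈ 70; below-median file types: .cpp, .php. Among those, .cpp has the highest lines of code (k) (≈ 160).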